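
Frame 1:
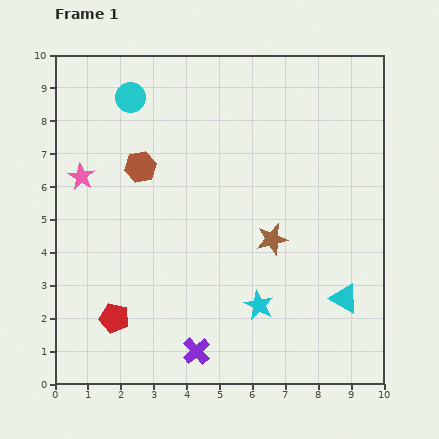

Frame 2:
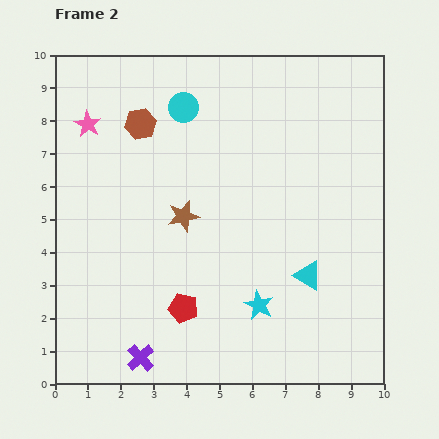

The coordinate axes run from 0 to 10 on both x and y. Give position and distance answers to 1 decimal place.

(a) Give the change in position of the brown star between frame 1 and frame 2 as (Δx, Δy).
(-2.7, 0.7)

The brown star was at (6.6, 4.4) in frame 1 and (3.9, 5.1) in frame 2.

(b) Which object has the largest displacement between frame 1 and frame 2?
the brown star

(moved 2.8; next 2.1)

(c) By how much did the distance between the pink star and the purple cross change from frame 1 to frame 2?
+0.9

Distance in frame 1: 6.4. Distance in frame 2: 7.3.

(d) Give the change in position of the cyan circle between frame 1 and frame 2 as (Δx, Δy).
(1.6, -0.3)

The cyan circle was at (2.3, 8.7) in frame 1 and (3.9, 8.4) in frame 2.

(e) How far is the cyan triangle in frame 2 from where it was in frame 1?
1.3

The cyan triangle moved from (8.8, 2.6) to (7.7, 3.3), a distance of √(1.1² + 0.7²) ≈ 1.3.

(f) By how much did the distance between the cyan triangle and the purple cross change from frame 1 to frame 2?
+0.9

Distance in frame 1: 4.8. Distance in frame 2: 5.7.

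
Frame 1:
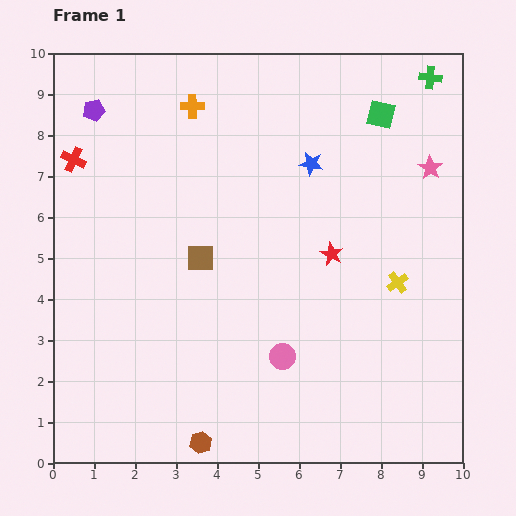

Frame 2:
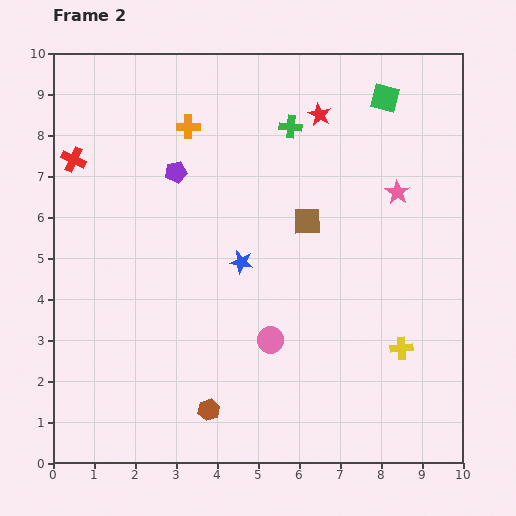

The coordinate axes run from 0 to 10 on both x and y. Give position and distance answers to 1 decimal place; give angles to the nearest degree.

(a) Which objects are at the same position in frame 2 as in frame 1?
the red cross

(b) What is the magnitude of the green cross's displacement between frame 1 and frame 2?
3.6

The green cross moved from (9.2, 9.4) to (5.8, 8.2), a distance of √(3.4² + 1.2²) ≈ 3.6.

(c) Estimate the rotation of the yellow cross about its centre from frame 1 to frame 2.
30° clockwise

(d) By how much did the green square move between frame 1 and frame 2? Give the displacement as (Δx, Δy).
(0.1, 0.4)

The green square was at (8.0, 8.5) in frame 1 and (8.1, 8.9) in frame 2.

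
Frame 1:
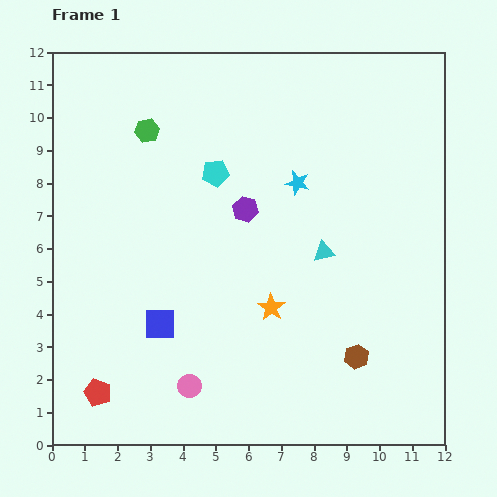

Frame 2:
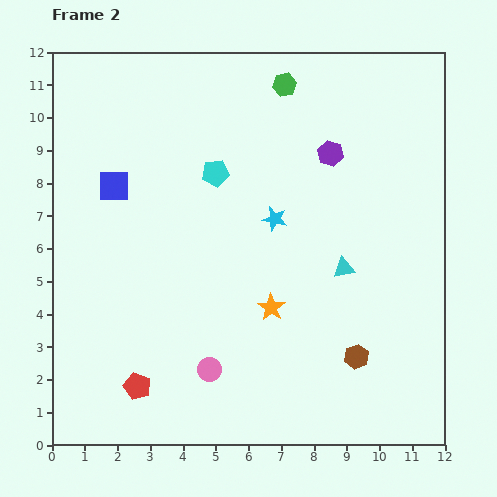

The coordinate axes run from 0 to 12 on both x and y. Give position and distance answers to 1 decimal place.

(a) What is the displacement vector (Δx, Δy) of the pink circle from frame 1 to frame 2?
(0.6, 0.5)

The pink circle was at (4.2, 1.8) in frame 1 and (4.8, 2.3) in frame 2.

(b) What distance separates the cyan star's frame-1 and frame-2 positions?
1.3

The cyan star moved from (7.5, 8.0) to (6.8, 6.9), a distance of √(0.7² + 1.1²) ≈ 1.3.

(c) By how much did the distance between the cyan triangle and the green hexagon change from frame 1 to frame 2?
-0.6

Distance in frame 1: 6.5. Distance in frame 2: 5.9.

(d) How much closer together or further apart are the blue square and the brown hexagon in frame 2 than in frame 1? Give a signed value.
+2.9

Distance in frame 1: 6.1. Distance in frame 2: 9.0.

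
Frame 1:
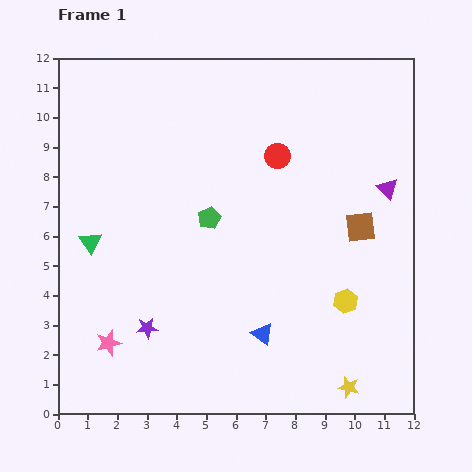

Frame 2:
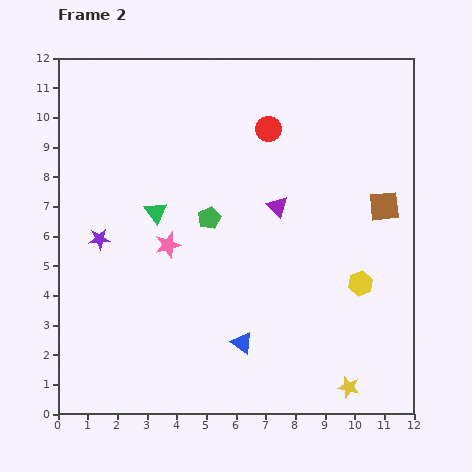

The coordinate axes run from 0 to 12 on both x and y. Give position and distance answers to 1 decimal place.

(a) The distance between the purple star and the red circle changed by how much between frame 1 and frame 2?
-0.5

Distance in frame 1: 7.3. Distance in frame 2: 6.8.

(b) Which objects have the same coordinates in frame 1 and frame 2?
the yellow star, the green pentagon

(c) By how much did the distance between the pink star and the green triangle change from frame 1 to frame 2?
-2.3

Distance in frame 1: 3.5. Distance in frame 2: 1.2.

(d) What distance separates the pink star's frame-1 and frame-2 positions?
3.9

The pink star moved from (1.7, 2.4) to (3.7, 5.7), a distance of √(2.0² + 3.3²) ≈ 3.9.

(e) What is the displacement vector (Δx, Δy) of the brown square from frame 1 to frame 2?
(0.8, 0.7)

The brown square was at (10.2, 6.3) in frame 1 and (11.0, 7.0) in frame 2.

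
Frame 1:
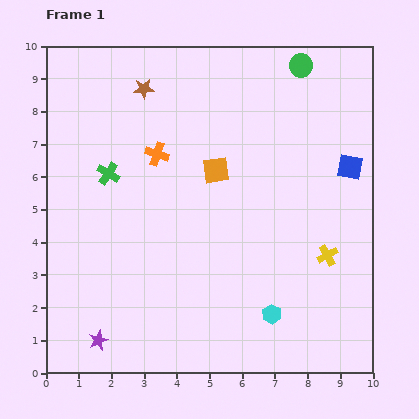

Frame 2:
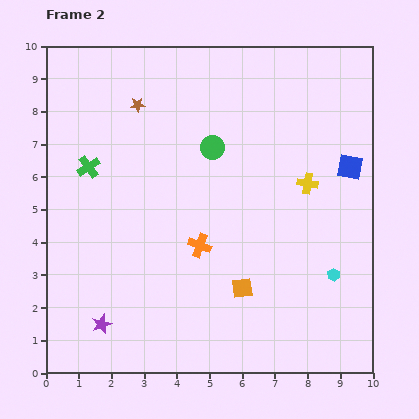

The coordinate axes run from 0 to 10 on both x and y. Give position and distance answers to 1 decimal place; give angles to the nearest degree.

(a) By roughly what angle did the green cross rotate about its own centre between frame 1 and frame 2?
24° clockwise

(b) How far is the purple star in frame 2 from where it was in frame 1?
0.5

The purple star moved from (1.6, 1.0) to (1.7, 1.5), a distance of √(0.1² + 0.5²) ≈ 0.5.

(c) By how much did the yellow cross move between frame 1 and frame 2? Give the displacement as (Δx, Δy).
(-0.6, 2.2)

The yellow cross was at (8.6, 3.6) in frame 1 and (8.0, 5.8) in frame 2.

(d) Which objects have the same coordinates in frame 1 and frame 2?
the blue square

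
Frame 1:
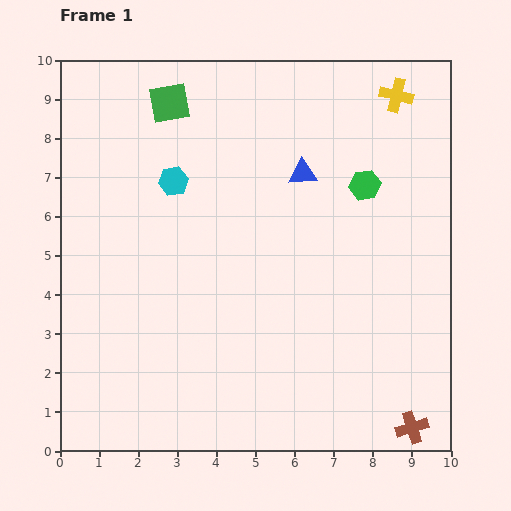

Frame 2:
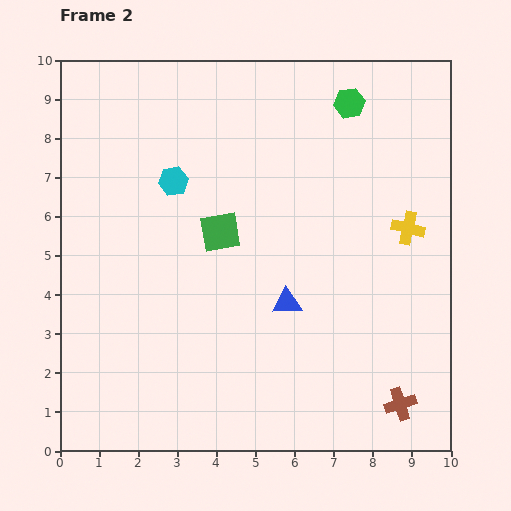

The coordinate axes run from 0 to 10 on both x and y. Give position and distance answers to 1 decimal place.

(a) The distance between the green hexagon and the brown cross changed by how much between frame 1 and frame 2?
+1.5

Distance in frame 1: 6.3. Distance in frame 2: 7.8.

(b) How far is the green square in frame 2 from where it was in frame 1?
3.5

The green square moved from (2.8, 8.9) to (4.1, 5.6), a distance of √(1.3² + 3.3²) ≈ 3.5.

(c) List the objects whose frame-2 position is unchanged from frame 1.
the cyan hexagon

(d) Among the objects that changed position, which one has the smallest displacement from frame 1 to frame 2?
the brown cross

(moved 0.7)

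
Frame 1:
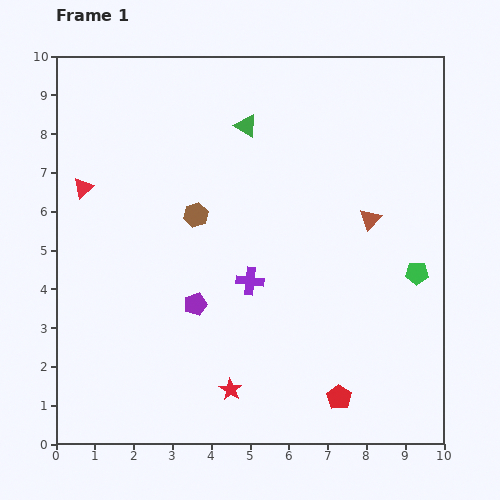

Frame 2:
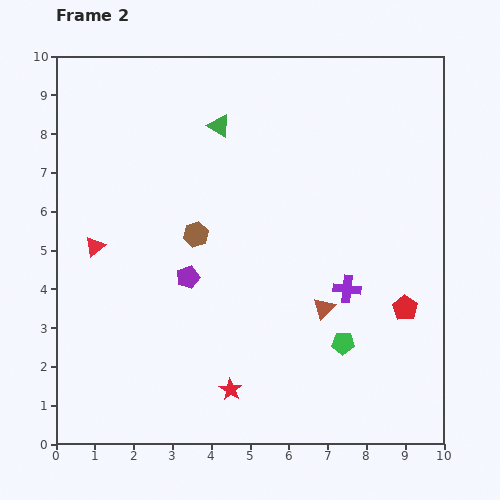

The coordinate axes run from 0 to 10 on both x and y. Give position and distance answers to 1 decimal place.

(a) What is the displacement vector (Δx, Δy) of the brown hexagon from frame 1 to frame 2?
(0.0, -0.5)

The brown hexagon was at (3.6, 5.9) in frame 1 and (3.6, 5.4) in frame 2.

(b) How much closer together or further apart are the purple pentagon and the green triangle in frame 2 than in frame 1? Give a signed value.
-0.8

Distance in frame 1: 4.8. Distance in frame 2: 4.0.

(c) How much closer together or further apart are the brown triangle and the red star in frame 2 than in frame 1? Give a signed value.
-2.5

Distance in frame 1: 5.7. Distance in frame 2: 3.2.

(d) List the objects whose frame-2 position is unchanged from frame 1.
the red star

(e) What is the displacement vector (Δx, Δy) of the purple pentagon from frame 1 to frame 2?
(-0.2, 0.7)

The purple pentagon was at (3.6, 3.6) in frame 1 and (3.4, 4.3) in frame 2.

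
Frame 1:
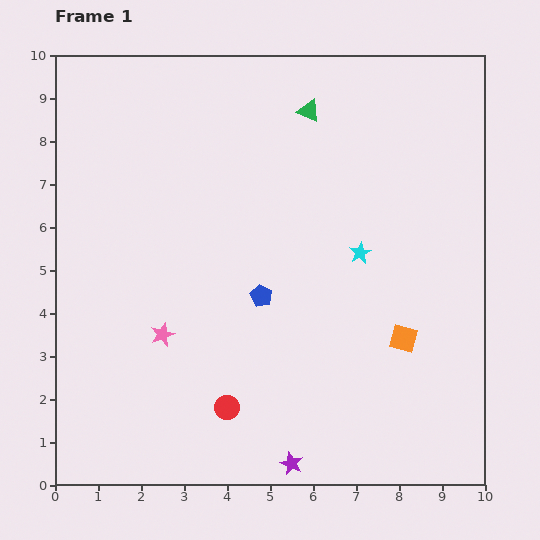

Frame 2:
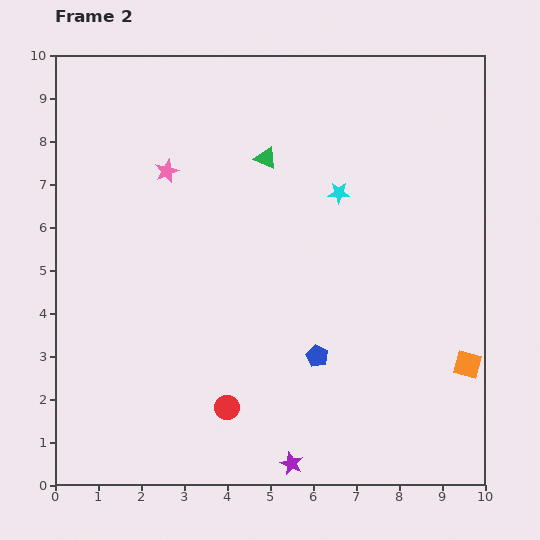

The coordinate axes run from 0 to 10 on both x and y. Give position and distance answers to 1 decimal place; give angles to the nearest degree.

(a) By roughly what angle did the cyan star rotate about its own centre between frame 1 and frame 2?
28° clockwise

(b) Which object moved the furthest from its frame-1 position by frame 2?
the pink star

(moved 3.8; next 1.9)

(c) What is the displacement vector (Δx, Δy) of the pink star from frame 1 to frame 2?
(0.1, 3.8)

The pink star was at (2.5, 3.5) in frame 1 and (2.6, 7.3) in frame 2.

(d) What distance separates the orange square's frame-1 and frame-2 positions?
1.6

The orange square moved from (8.1, 3.4) to (9.6, 2.8), a distance of √(1.5² + 0.6²) ≈ 1.6.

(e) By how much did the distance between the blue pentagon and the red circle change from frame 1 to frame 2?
-0.3

Distance in frame 1: 2.7. Distance in frame 2: 2.4.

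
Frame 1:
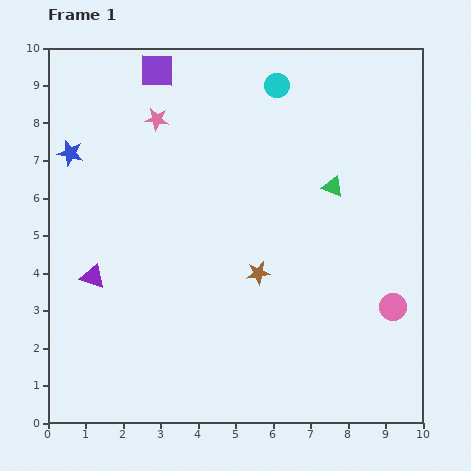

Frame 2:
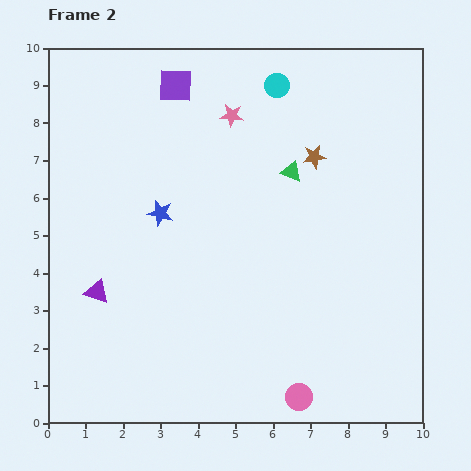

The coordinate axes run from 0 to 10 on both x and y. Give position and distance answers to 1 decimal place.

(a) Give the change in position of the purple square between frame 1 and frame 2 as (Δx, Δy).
(0.5, -0.4)

The purple square was at (2.9, 9.4) in frame 1 and (3.4, 9.0) in frame 2.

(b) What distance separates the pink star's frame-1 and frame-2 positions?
2.0

The pink star moved from (2.9, 8.1) to (4.9, 8.2), a distance of √(2.0² + 0.1²) ≈ 2.0.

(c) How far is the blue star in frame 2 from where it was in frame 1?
2.9

The blue star moved from (0.6, 7.2) to (3.0, 5.6), a distance of √(2.4² + 1.6²) ≈ 2.9.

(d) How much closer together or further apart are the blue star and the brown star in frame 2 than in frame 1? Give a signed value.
-1.5

Distance in frame 1: 5.9. Distance in frame 2: 4.4.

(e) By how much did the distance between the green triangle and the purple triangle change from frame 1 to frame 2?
-0.7

Distance in frame 1: 6.8. Distance in frame 2: 6.1.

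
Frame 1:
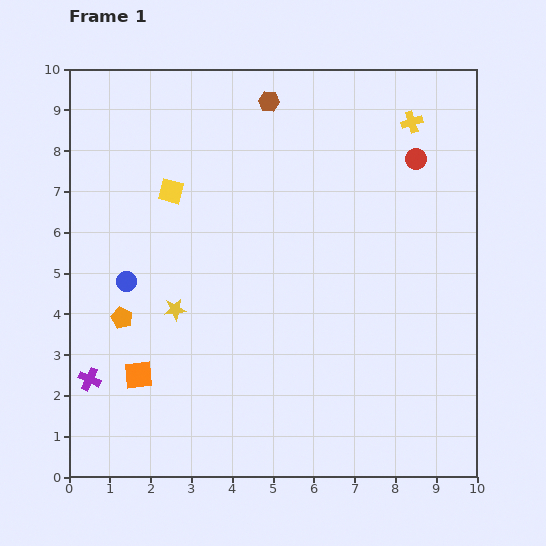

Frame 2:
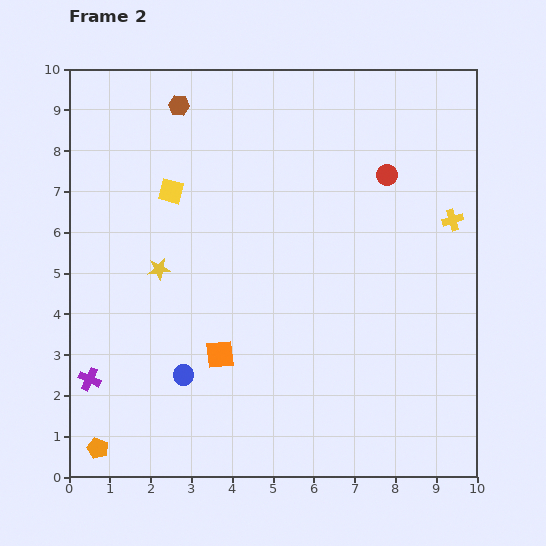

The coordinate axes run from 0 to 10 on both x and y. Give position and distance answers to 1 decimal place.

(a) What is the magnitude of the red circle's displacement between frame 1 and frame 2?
0.8

The red circle moved from (8.5, 7.8) to (7.8, 7.4), a distance of √(0.7² + 0.4²) ≈ 0.8.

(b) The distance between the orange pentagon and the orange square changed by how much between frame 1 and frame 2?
+2.3

Distance in frame 1: 1.5. Distance in frame 2: 3.8.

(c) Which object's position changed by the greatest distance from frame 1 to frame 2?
the orange pentagon

(moved 3.3; next 2.7)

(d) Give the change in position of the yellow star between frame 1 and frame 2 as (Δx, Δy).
(-0.4, 1.0)

The yellow star was at (2.6, 4.1) in frame 1 and (2.2, 5.1) in frame 2.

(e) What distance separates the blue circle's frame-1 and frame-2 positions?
2.7

The blue circle moved from (1.4, 4.8) to (2.8, 2.5), a distance of √(1.4² + 2.3²) ≈ 2.7.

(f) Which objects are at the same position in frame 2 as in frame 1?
the yellow square, the purple cross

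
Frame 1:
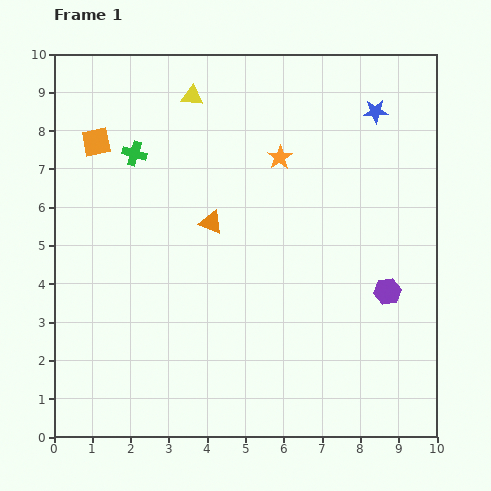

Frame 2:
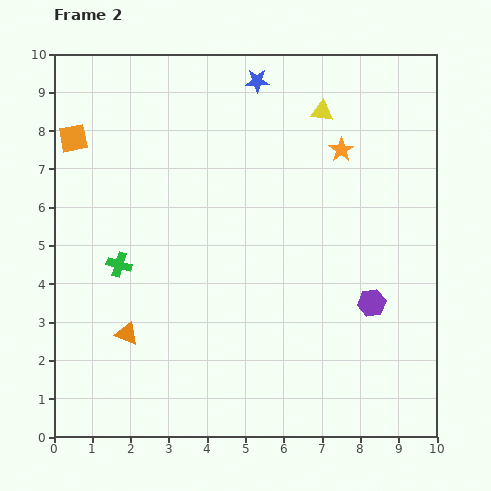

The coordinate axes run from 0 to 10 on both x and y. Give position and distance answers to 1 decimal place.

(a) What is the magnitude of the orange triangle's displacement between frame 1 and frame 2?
3.6

The orange triangle moved from (4.1, 5.6) to (1.9, 2.7), a distance of √(2.2² + 2.9²) ≈ 3.6.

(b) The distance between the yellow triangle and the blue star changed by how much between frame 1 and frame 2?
-2.9

Distance in frame 1: 4.8. Distance in frame 2: 1.9.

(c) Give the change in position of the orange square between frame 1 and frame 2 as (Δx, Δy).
(-0.6, 0.1)

The orange square was at (1.1, 7.7) in frame 1 and (0.5, 7.8) in frame 2.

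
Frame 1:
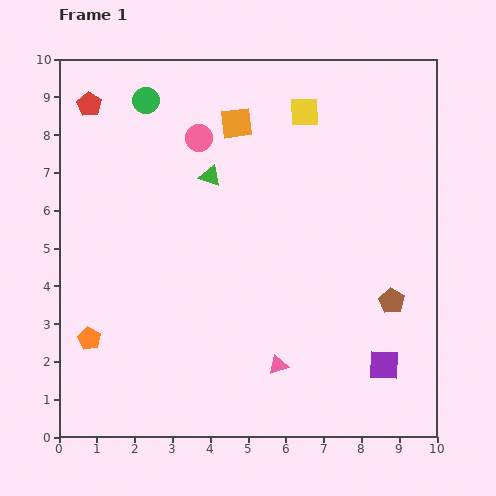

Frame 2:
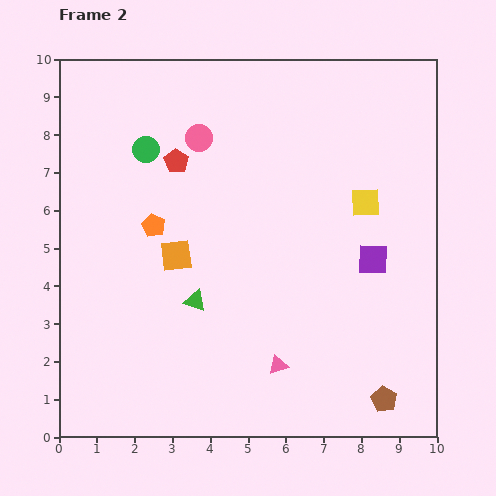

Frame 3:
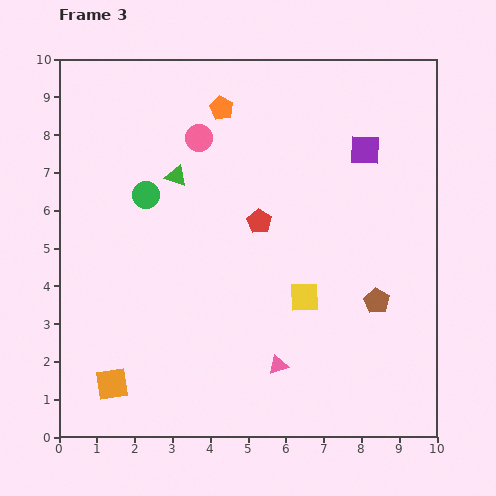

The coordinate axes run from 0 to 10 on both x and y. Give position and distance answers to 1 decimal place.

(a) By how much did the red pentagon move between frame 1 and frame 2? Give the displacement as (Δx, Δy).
(2.3, -1.5)

The red pentagon was at (0.8, 8.8) in frame 1 and (3.1, 7.3) in frame 2.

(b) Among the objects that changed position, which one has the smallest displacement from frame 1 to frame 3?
the brown pentagon

(moved 0.4)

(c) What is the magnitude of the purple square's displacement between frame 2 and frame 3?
2.9

The purple square moved from (8.3, 4.7) to (8.1, 7.6), a distance of √(0.2² + 2.9²) ≈ 2.9.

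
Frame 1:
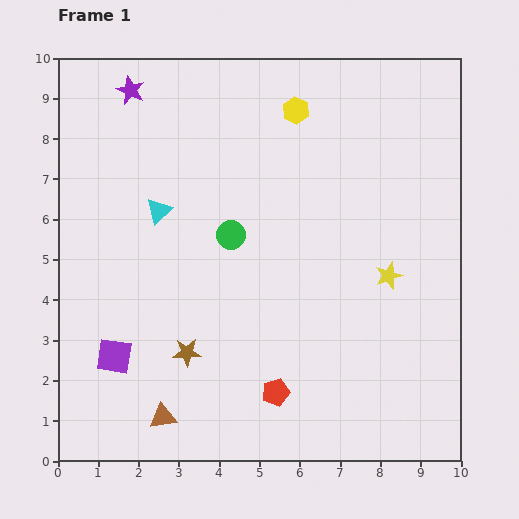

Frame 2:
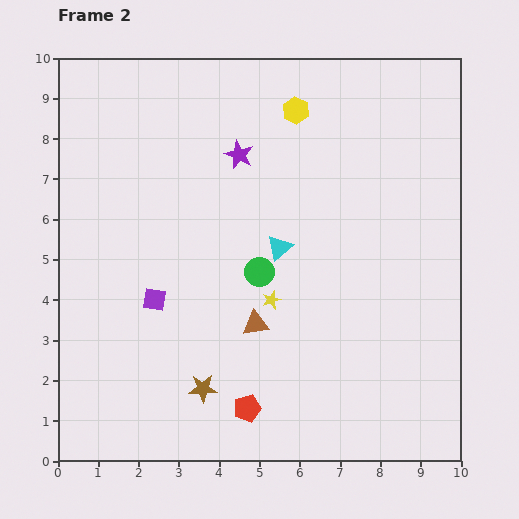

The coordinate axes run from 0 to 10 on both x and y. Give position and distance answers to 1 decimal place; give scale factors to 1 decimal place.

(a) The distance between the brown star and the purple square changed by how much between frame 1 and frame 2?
+0.7

Distance in frame 1: 1.8. Distance in frame 2: 2.5.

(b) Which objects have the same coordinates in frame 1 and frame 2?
the yellow hexagon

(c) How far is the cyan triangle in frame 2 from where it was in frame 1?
3.1

The cyan triangle moved from (2.5, 6.2) to (5.5, 5.3), a distance of √(3.0² + 0.9²) ≈ 3.1.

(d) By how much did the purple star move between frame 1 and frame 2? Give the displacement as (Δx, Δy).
(2.7, -1.6)

The purple star was at (1.8, 9.2) in frame 1 and (4.5, 7.6) in frame 2.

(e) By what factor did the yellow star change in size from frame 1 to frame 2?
0.7×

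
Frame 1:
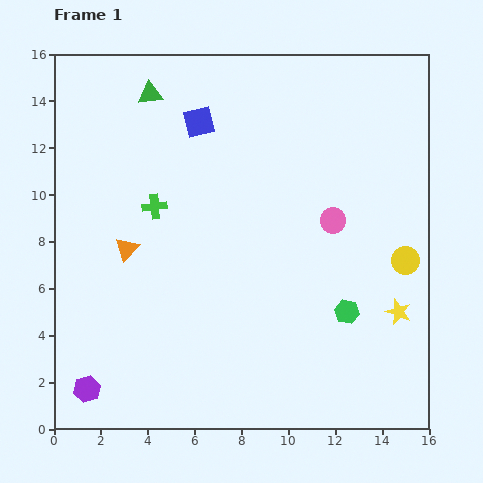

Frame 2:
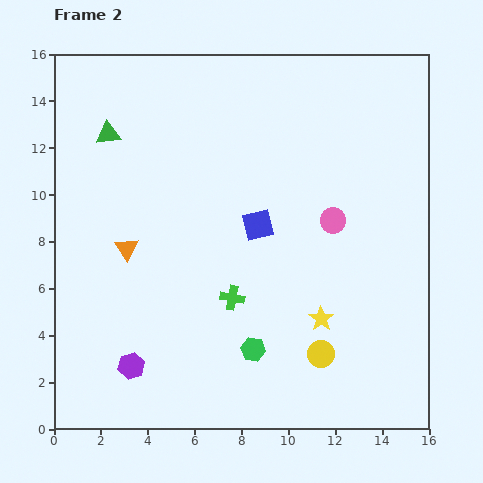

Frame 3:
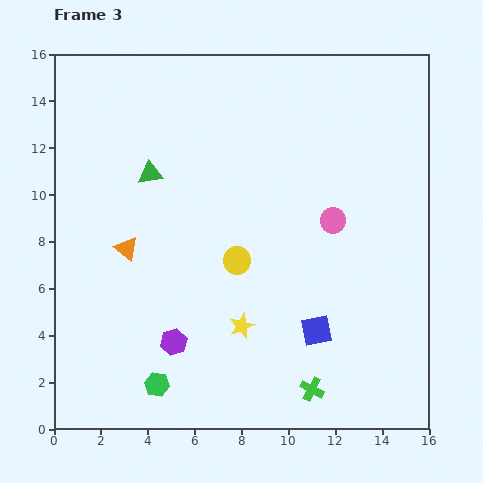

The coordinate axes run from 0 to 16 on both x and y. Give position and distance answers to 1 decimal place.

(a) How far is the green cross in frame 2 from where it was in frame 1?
5.1

The green cross moved from (4.3, 9.5) to (7.6, 5.6), a distance of √(3.3² + 3.9²) ≈ 5.1.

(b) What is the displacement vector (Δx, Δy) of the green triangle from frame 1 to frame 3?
(0.0, -3.4)

The green triangle was at (4.1, 14.3) in frame 1 and (4.1, 10.9) in frame 3.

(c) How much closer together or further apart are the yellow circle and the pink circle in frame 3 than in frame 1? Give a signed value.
+0.9

Distance in frame 1: 3.5. Distance in frame 3: 4.4.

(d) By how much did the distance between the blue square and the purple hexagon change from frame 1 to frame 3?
-6.3

Distance in frame 1: 12.4. Distance in frame 3: 6.1.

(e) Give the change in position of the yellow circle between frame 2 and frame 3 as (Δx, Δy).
(-3.6, 4.0)

The yellow circle was at (11.4, 3.2) in frame 2 and (7.8, 7.2) in frame 3.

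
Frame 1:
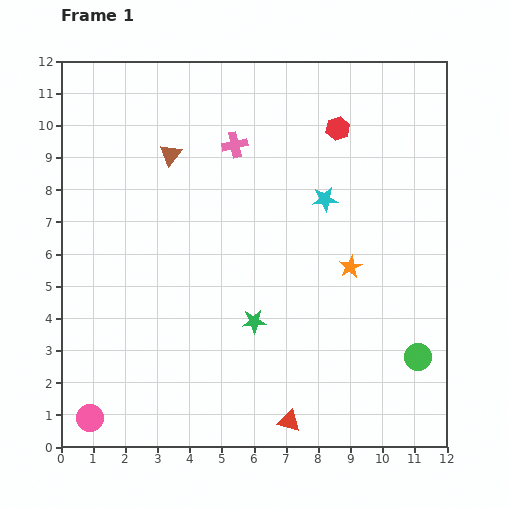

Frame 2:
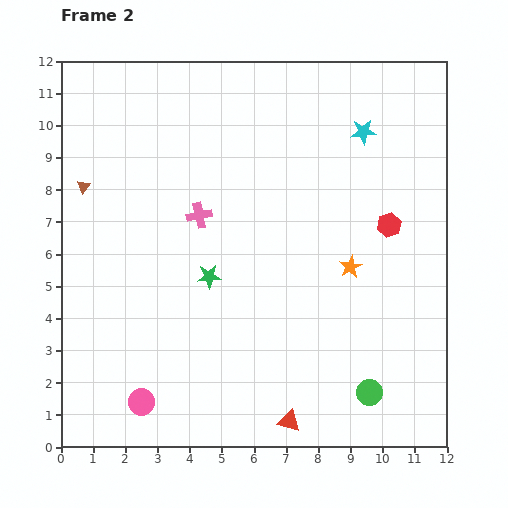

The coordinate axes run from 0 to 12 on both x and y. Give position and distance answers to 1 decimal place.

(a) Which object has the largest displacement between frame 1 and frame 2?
the red hexagon

(moved 3.4; next 2.9)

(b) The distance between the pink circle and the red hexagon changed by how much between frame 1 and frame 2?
-2.3

Distance in frame 1: 11.8. Distance in frame 2: 9.5.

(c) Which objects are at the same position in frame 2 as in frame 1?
the red triangle, the orange star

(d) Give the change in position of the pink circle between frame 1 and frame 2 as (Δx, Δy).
(1.6, 0.5)

The pink circle was at (0.9, 0.9) in frame 1 and (2.5, 1.4) in frame 2.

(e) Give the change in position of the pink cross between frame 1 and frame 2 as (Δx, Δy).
(-1.1, -2.2)

The pink cross was at (5.4, 9.4) in frame 1 and (4.3, 7.2) in frame 2.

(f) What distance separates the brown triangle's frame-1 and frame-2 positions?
2.9

The brown triangle moved from (3.4, 9.1) to (0.7, 8.1), a distance of √(2.7² + 1.0²) ≈ 2.9.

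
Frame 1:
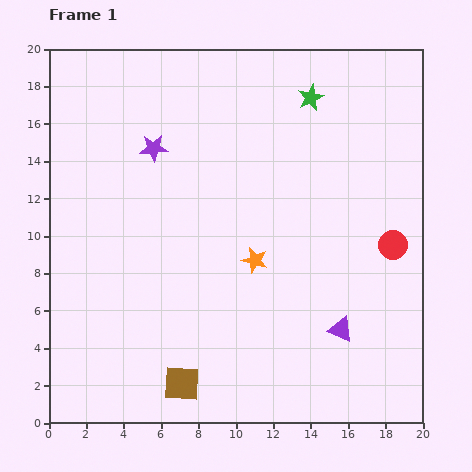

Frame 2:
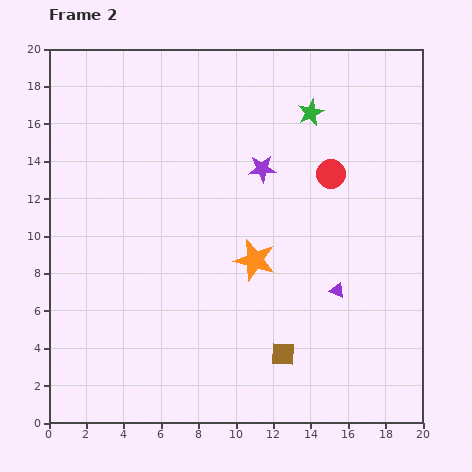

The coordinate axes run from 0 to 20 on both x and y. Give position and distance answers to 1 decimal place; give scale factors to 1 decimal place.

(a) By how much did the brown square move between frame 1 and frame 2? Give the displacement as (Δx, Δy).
(5.4, 1.6)

The brown square was at (7.1, 2.1) in frame 1 and (12.5, 3.7) in frame 2.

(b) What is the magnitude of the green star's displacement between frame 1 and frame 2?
0.8

The green star moved from (14.0, 17.4) to (14.0, 16.6), a distance of √(0.0² + 0.8²) ≈ 0.8.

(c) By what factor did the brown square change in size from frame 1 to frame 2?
0.7×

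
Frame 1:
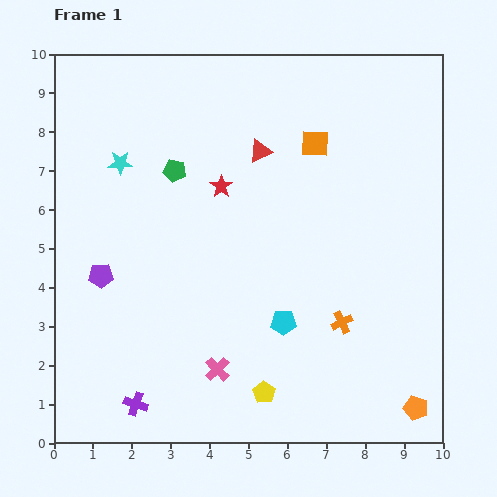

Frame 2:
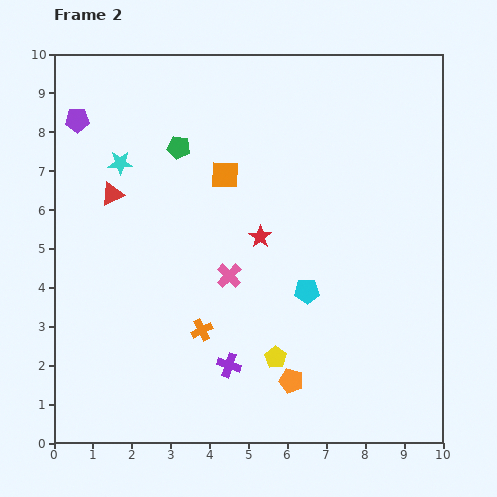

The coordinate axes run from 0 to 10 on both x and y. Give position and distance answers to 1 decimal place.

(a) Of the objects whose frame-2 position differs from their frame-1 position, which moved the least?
the green pentagon

(moved 0.6)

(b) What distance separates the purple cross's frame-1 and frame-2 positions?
2.6

The purple cross moved from (2.1, 1.0) to (4.5, 2.0), a distance of √(2.4² + 1.0²) ≈ 2.6.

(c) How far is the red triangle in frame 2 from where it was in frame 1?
4.0

The red triangle moved from (5.3, 7.5) to (1.5, 6.4), a distance of √(3.8² + 1.1²) ≈ 4.0.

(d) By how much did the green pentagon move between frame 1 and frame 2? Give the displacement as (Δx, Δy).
(0.1, 0.6)

The green pentagon was at (3.1, 7.0) in frame 1 and (3.2, 7.6) in frame 2.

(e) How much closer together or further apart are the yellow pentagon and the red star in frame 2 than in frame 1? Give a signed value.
-2.3

Distance in frame 1: 5.4. Distance in frame 2: 3.1.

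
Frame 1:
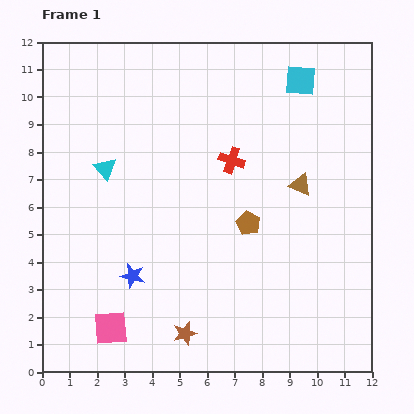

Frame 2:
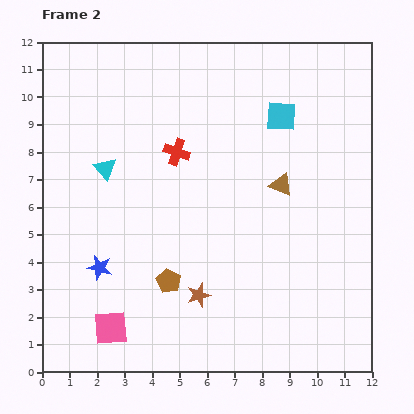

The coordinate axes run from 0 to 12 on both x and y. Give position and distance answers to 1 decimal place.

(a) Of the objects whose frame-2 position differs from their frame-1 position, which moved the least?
the brown triangle

(moved 0.7)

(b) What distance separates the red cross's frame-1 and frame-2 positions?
2.0

The red cross moved from (6.9, 7.7) to (4.9, 8.0), a distance of √(2.0² + 0.3²) ≈ 2.0.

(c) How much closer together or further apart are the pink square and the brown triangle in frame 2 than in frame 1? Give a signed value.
-0.5

Distance in frame 1: 8.6. Distance in frame 2: 8.1.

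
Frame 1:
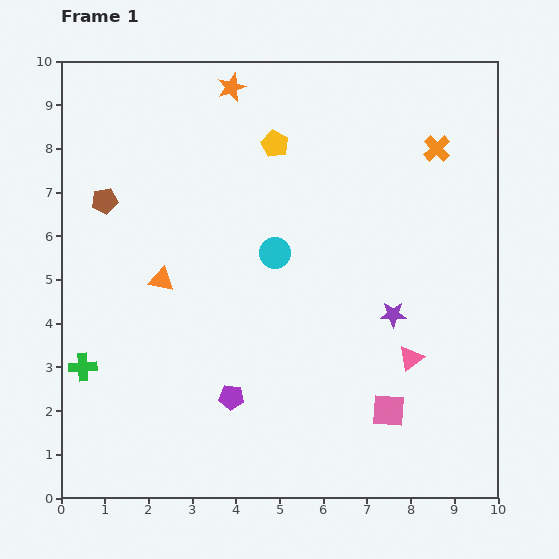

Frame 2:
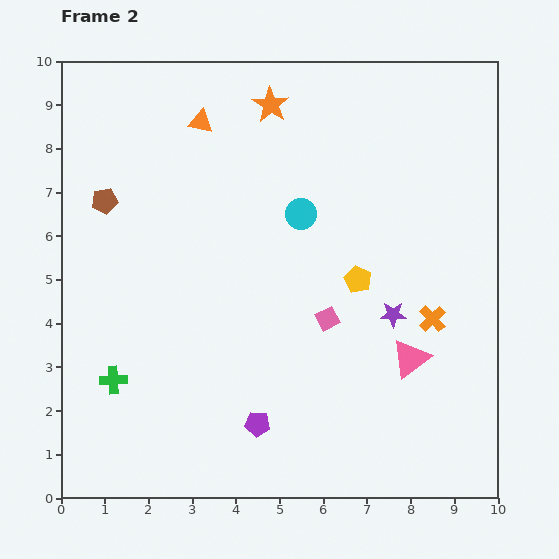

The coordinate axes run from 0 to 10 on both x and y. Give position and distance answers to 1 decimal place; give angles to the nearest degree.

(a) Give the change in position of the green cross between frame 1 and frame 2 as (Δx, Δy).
(0.7, -0.3)

The green cross was at (0.5, 3.0) in frame 1 and (1.2, 2.7) in frame 2.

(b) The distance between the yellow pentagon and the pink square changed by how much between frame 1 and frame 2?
-5.5

Distance in frame 1: 6.6. Distance in frame 2: 1.1.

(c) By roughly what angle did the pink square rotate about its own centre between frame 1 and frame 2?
31° counter-clockwise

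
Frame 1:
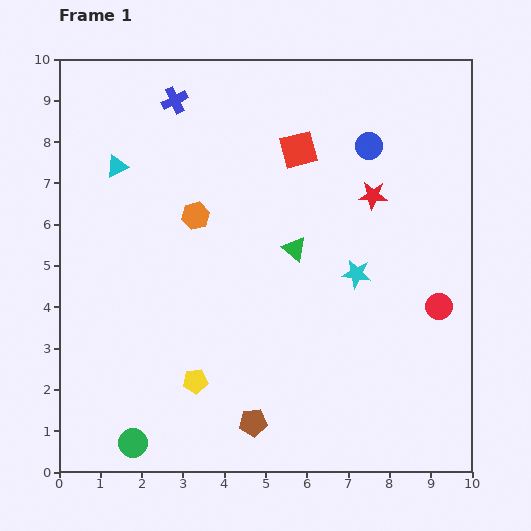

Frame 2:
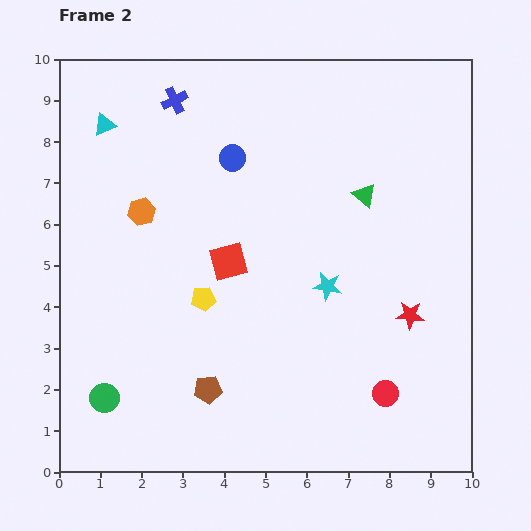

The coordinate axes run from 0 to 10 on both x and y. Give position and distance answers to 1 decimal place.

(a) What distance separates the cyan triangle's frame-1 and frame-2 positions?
1.0

The cyan triangle moved from (1.4, 7.4) to (1.1, 8.4), a distance of √(0.3² + 1.0²) ≈ 1.0.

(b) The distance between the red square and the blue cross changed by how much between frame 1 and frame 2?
+0.9

Distance in frame 1: 3.2. Distance in frame 2: 4.1.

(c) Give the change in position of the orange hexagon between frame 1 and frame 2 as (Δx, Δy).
(-1.3, 0.1)

The orange hexagon was at (3.3, 6.2) in frame 1 and (2.0, 6.3) in frame 2.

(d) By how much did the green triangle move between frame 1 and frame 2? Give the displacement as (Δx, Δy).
(1.7, 1.3)

The green triangle was at (5.7, 5.4) in frame 1 and (7.4, 6.7) in frame 2.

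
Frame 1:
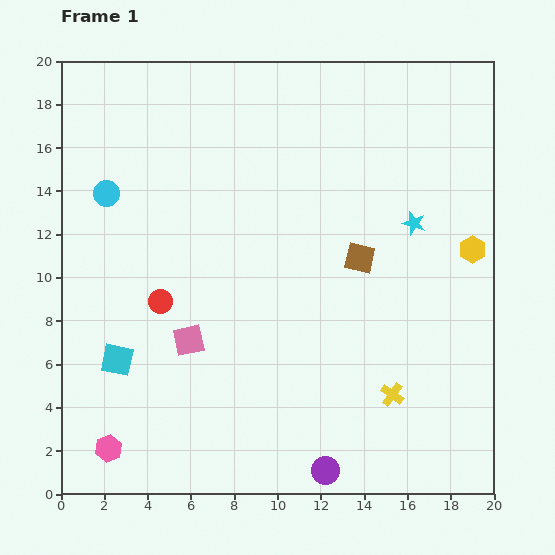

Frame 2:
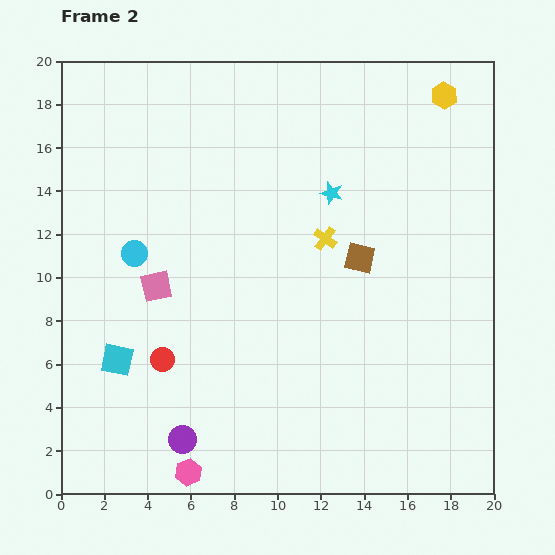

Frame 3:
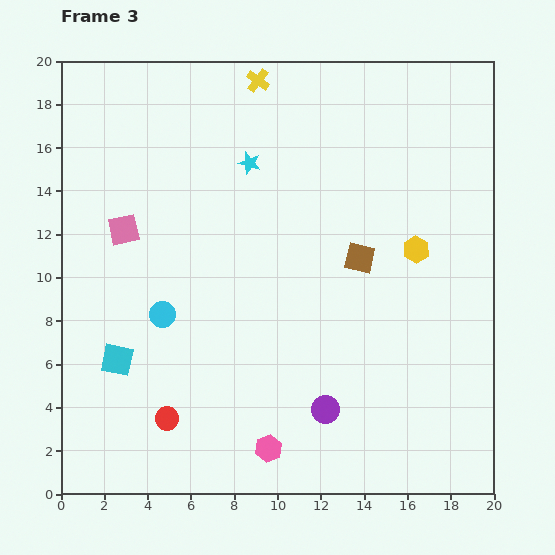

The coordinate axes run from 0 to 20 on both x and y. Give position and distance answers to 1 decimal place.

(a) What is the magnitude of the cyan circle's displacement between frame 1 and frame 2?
3.1

The cyan circle moved from (2.1, 13.9) to (3.4, 11.1), a distance of √(1.3² + 2.8²) ≈ 3.1.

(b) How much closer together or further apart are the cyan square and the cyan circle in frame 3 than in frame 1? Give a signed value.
-4.7

Distance in frame 1: 7.7. Distance in frame 3: 3.0.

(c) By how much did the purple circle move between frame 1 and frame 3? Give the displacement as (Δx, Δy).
(0.0, 2.8)

The purple circle was at (12.2, 1.1) in frame 1 and (12.2, 3.9) in frame 3.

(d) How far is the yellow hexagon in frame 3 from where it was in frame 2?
7.2

The yellow hexagon moved from (17.7, 18.4) to (16.4, 11.3), a distance of √(1.3² + 7.1²) ≈ 7.2.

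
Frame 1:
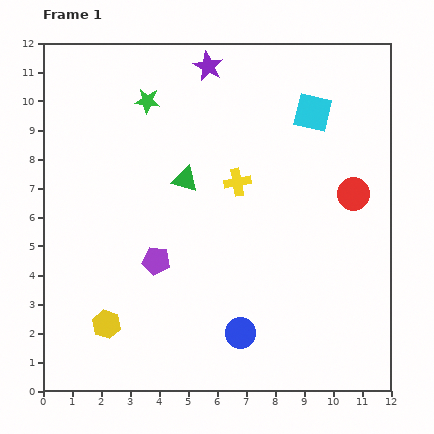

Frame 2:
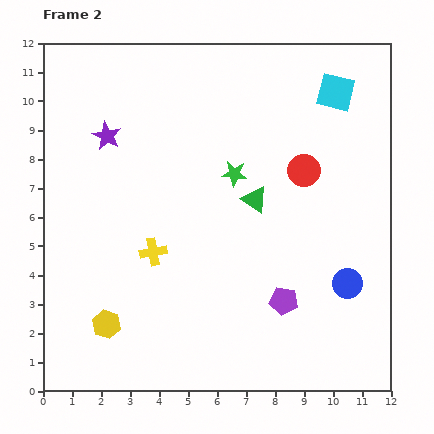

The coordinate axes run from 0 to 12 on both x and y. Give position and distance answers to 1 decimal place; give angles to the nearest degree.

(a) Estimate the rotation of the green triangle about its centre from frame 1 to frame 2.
18° clockwise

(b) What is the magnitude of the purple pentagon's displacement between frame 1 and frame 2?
4.6

The purple pentagon moved from (3.9, 4.5) to (8.3, 3.1), a distance of √(4.4² + 1.4²) ≈ 4.6.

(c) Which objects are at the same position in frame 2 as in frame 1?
the yellow hexagon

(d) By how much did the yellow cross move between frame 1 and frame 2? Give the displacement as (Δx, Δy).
(-2.9, -2.4)

The yellow cross was at (6.7, 7.2) in frame 1 and (3.8, 4.8) in frame 2.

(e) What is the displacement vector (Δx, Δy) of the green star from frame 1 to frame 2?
(3.0, -2.5)

The green star was at (3.6, 10.0) in frame 1 and (6.6, 7.5) in frame 2.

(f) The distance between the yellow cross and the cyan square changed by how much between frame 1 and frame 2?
+4.9

Distance in frame 1: 3.5. Distance in frame 2: 8.4.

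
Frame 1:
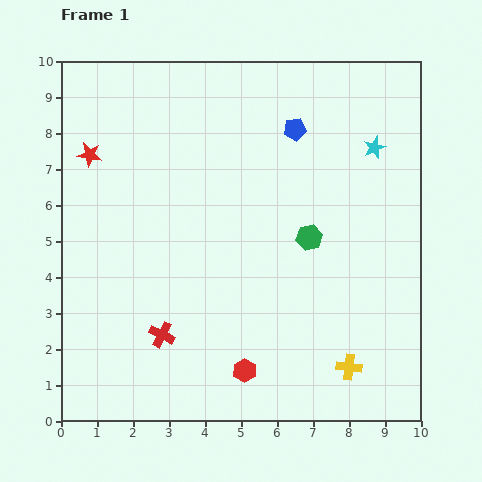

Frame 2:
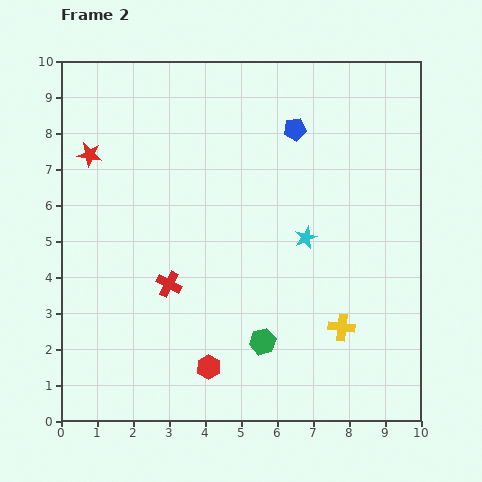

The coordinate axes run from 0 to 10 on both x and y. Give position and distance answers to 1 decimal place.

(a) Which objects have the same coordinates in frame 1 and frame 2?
the blue pentagon, the red star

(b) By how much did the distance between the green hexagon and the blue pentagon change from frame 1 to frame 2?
+3.0

Distance in frame 1: 3.0. Distance in frame 2: 6.0.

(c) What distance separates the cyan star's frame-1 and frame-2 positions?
3.1

The cyan star moved from (8.7, 7.6) to (6.8, 5.1), a distance of √(1.9² + 2.5²) ≈ 3.1.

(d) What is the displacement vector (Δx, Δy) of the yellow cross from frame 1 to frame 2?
(-0.2, 1.1)

The yellow cross was at (8.0, 1.5) in frame 1 and (7.8, 2.6) in frame 2.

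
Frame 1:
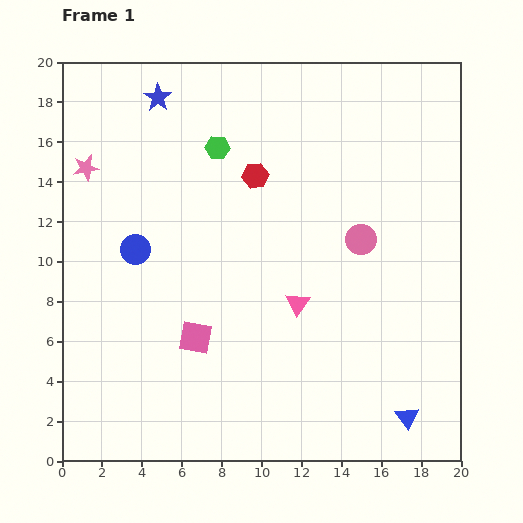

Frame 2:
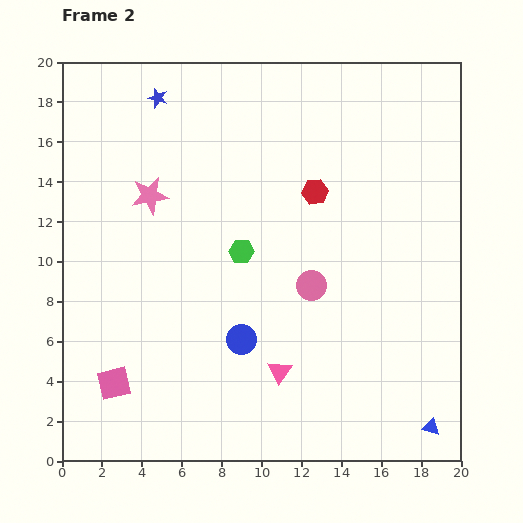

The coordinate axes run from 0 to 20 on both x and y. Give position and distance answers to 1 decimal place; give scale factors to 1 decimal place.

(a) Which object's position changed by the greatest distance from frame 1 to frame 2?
the blue circle

(moved 7.0; next 5.3)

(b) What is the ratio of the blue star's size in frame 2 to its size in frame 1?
0.7×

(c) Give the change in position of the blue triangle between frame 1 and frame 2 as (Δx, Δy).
(1.2, -0.5)

The blue triangle was at (17.3, 2.2) in frame 1 and (18.5, 1.7) in frame 2.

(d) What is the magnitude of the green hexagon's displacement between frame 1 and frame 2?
5.3

The green hexagon moved from (7.8, 15.7) to (9.0, 10.5), a distance of √(1.2² + 5.2²) ≈ 5.3.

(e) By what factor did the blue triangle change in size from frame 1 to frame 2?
0.7×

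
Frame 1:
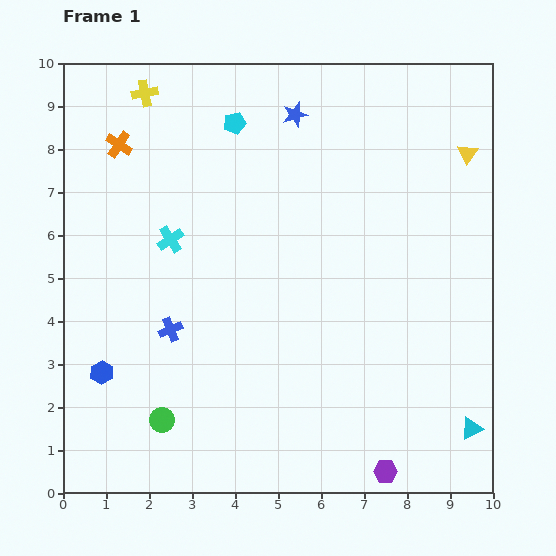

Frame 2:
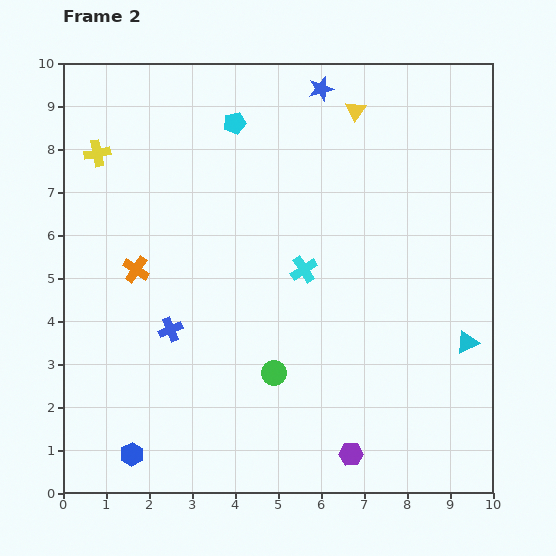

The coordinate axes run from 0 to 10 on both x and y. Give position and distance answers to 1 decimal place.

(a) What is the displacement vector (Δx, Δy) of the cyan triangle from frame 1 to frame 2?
(-0.1, 2.0)

The cyan triangle was at (9.5, 1.5) in frame 1 and (9.4, 3.5) in frame 2.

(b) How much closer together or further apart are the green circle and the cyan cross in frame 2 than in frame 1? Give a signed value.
-1.7

Distance in frame 1: 4.2. Distance in frame 2: 2.5.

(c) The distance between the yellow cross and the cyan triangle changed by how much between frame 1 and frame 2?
-1.2

Distance in frame 1: 10.9. Distance in frame 2: 9.7.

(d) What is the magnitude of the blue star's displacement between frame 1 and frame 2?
0.8

The blue star moved from (5.4, 8.8) to (6.0, 9.4), a distance of √(0.6² + 0.6²) ≈ 0.8.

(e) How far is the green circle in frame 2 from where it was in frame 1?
2.8

The green circle moved from (2.3, 1.7) to (4.9, 2.8), a distance of √(2.6² + 1.1²) ≈ 2.8.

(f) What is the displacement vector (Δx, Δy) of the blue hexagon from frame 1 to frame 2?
(0.7, -1.9)

The blue hexagon was at (0.9, 2.8) in frame 1 and (1.6, 0.9) in frame 2.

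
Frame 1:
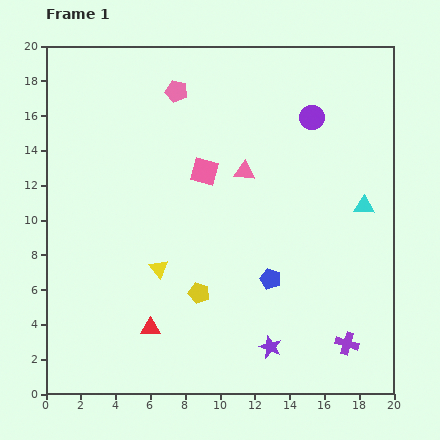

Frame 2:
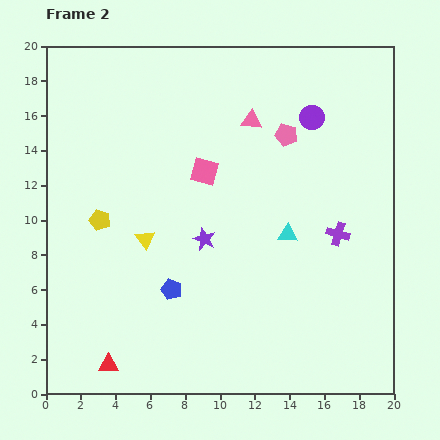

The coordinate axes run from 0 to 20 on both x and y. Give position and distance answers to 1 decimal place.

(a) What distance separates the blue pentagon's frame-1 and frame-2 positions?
5.7

The blue pentagon moved from (12.9, 6.6) to (7.2, 6.0), a distance of √(5.7² + 0.6²) ≈ 5.7.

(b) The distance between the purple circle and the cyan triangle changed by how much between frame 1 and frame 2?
+0.9

Distance in frame 1: 5.9. Distance in frame 2: 6.8.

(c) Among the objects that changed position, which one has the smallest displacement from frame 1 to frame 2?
the yellow triangle

(moved 1.9)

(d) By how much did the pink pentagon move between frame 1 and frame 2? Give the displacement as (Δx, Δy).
(6.3, -2.5)

The pink pentagon was at (7.5, 17.4) in frame 1 and (13.8, 14.9) in frame 2.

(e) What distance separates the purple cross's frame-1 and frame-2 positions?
6.3

The purple cross moved from (17.3, 2.9) to (16.8, 9.2), a distance of √(0.5² + 6.3²) ≈ 6.3.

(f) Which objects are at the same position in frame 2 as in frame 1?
the purple circle, the pink square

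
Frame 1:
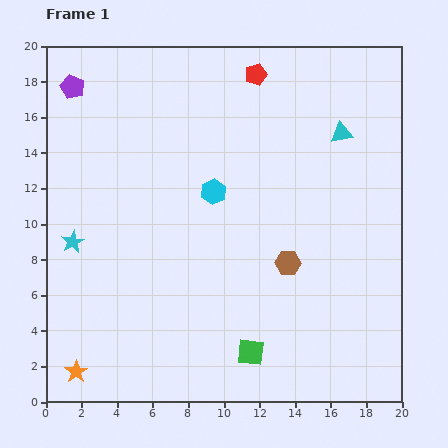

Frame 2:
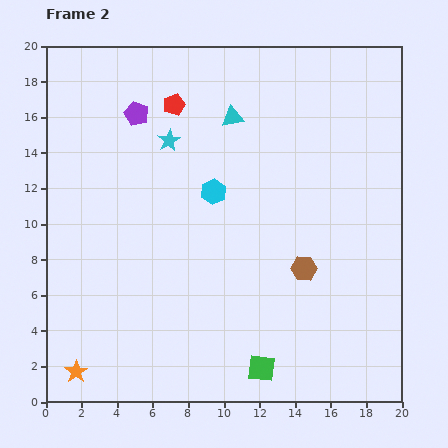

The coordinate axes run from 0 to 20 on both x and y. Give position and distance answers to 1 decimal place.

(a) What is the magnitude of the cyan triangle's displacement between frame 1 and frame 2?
6.2

The cyan triangle moved from (16.6, 15.1) to (10.5, 16.0), a distance of √(6.1² + 0.9²) ≈ 6.2.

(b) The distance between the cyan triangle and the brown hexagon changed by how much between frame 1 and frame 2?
+1.5

Distance in frame 1: 7.9. Distance in frame 2: 9.4.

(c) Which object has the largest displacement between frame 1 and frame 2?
the cyan star

(moved 7.9; next 6.2)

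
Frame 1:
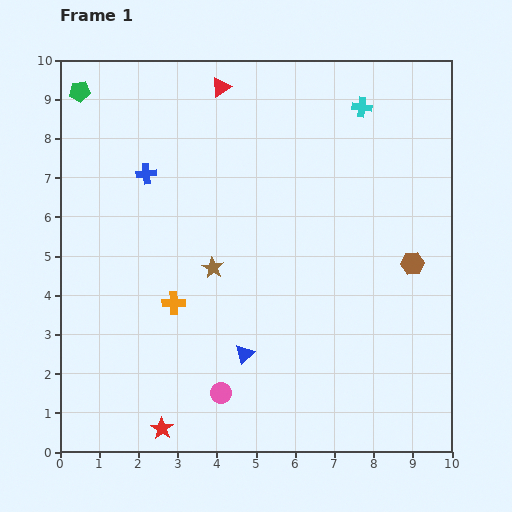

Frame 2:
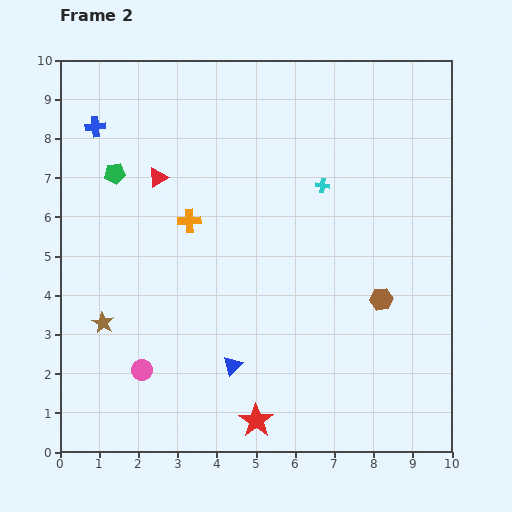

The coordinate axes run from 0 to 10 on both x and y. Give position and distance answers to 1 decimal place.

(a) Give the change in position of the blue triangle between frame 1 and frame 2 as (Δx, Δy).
(-0.3, -0.3)

The blue triangle was at (4.7, 2.5) in frame 1 and (4.4, 2.2) in frame 2.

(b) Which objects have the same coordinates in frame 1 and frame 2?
none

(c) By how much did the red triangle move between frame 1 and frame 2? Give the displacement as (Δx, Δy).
(-1.6, -2.3)

The red triangle was at (4.1, 9.3) in frame 1 and (2.5, 7.0) in frame 2.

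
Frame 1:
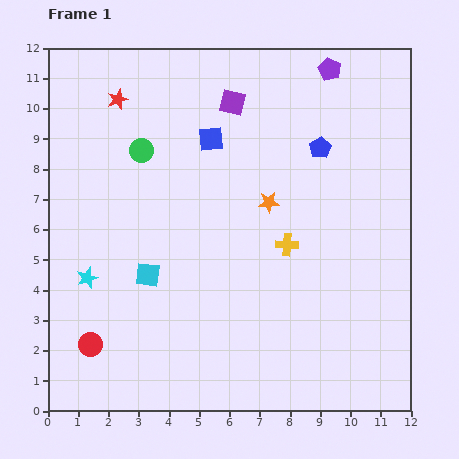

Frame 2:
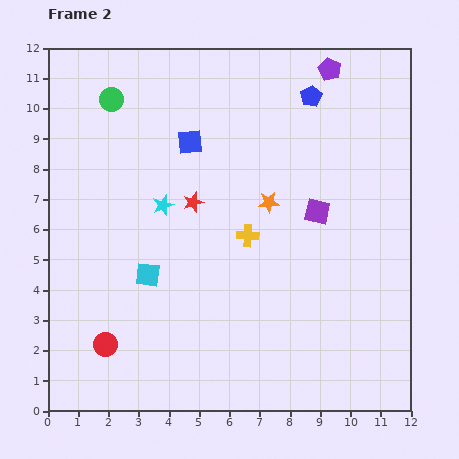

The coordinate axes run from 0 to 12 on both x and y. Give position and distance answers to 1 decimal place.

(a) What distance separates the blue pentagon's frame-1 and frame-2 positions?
1.7

The blue pentagon moved from (9.0, 8.7) to (8.7, 10.4), a distance of √(0.3² + 1.7²) ≈ 1.7.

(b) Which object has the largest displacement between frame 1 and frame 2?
the purple square

(moved 4.6; next 4.2)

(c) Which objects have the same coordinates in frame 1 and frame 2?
the cyan square, the purple pentagon, the orange star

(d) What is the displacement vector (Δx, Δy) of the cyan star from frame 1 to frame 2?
(2.5, 2.4)

The cyan star was at (1.3, 4.4) in frame 1 and (3.8, 6.8) in frame 2.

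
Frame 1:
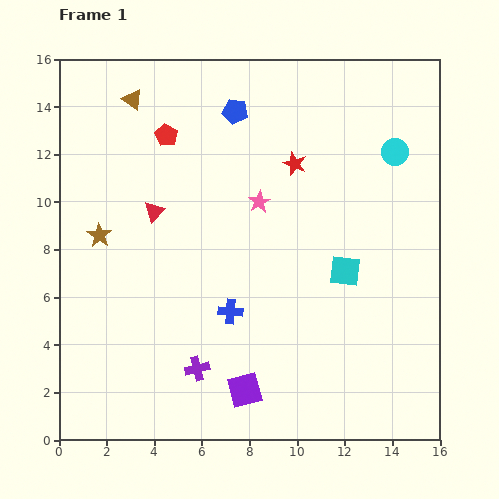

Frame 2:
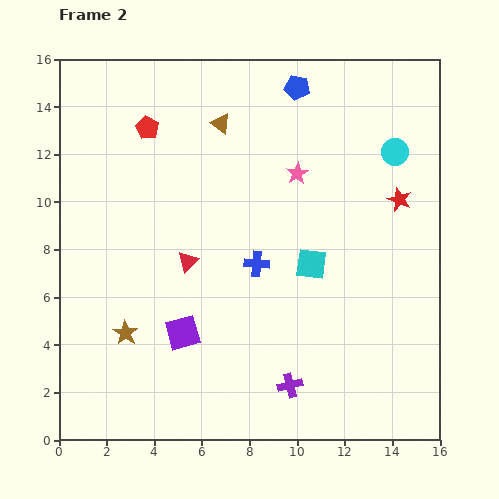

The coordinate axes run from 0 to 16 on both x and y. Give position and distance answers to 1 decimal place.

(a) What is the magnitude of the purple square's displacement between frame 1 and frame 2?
3.5

The purple square moved from (7.8, 2.1) to (5.2, 4.5), a distance of √(2.6² + 2.4²) ≈ 3.5.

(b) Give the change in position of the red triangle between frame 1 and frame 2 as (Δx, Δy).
(1.4, -2.1)

The red triangle was at (4.0, 9.6) in frame 1 and (5.4, 7.5) in frame 2.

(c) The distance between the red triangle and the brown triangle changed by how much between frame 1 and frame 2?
+1.2

Distance in frame 1: 4.8. Distance in frame 2: 6.0.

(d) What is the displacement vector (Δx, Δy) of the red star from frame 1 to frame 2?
(4.4, -1.5)

The red star was at (9.9, 11.6) in frame 1 and (14.3, 10.1) in frame 2.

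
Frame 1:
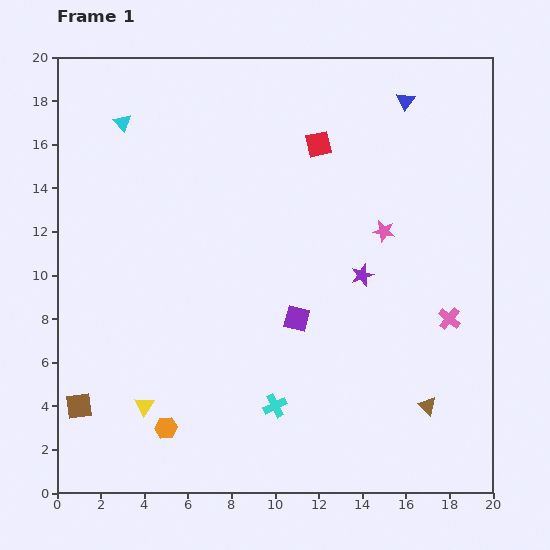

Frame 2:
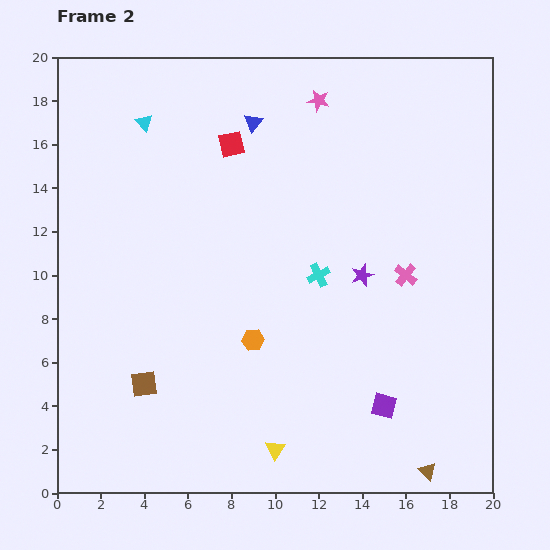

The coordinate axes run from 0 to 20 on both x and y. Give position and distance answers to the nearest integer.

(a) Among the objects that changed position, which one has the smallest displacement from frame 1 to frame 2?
the cyan triangle

(moved 1)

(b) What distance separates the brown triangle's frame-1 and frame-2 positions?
3

The brown triangle moved from (17, 4) to (17, 1), a distance of √(0² + 3²) ≈ 3.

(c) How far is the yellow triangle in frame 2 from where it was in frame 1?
6

The yellow triangle moved from (4, 4) to (10, 2), a distance of √(6² + 2²) ≈ 6.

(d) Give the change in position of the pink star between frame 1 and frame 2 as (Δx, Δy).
(-3, 6)

The pink star was at (15, 12) in frame 1 and (12, 18) in frame 2.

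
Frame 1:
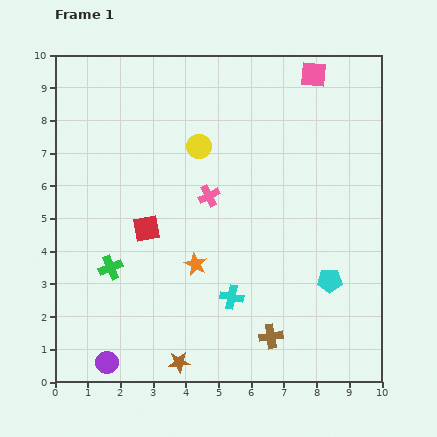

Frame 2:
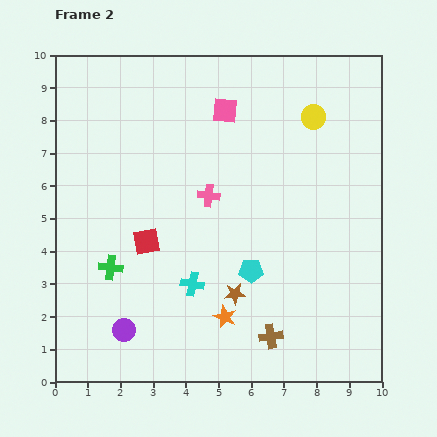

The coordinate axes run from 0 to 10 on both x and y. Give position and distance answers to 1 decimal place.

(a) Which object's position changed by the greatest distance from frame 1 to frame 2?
the yellow circle

(moved 3.6; next 2.9)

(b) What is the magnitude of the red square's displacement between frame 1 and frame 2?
0.4

The red square moved from (2.8, 4.7) to (2.8, 4.3), a distance of √(0.0² + 0.4²) ≈ 0.4.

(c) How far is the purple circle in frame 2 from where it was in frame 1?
1.1

The purple circle moved from (1.6, 0.6) to (2.1, 1.6), a distance of √(0.5² + 1.0²) ≈ 1.1.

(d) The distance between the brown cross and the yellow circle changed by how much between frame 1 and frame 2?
+0.6

Distance in frame 1: 6.2. Distance in frame 2: 6.8.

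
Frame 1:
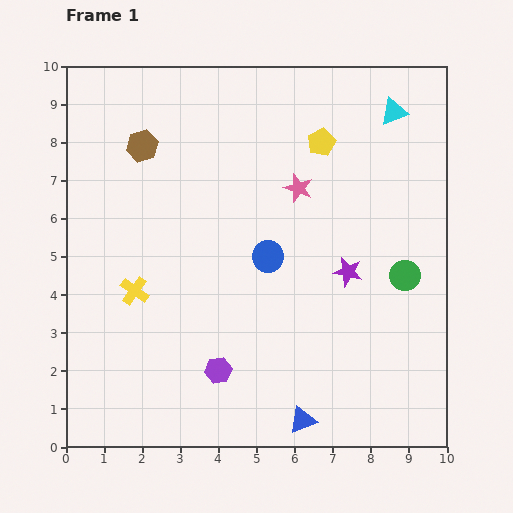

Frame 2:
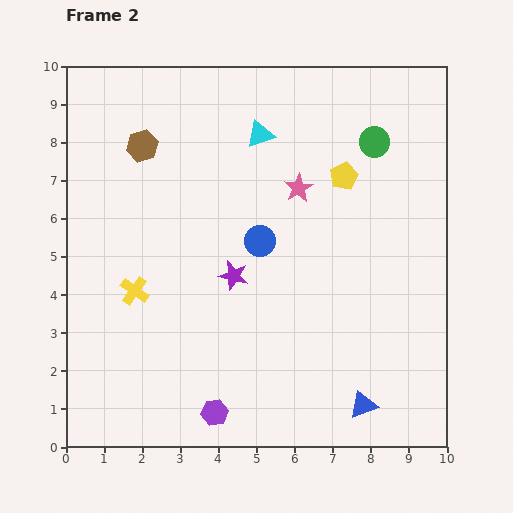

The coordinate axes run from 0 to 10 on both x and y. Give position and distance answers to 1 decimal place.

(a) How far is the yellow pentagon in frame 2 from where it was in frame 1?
1.1

The yellow pentagon moved from (6.7, 8.0) to (7.3, 7.1), a distance of √(0.6² + 0.9²) ≈ 1.1.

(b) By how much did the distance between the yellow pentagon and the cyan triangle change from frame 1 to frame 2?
+0.4

Distance in frame 1: 2.1. Distance in frame 2: 2.5.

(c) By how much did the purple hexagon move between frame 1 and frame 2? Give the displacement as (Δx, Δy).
(-0.1, -1.1)

The purple hexagon was at (4.0, 2.0) in frame 1 and (3.9, 0.9) in frame 2.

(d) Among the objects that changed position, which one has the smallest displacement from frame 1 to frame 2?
the blue circle

(moved 0.4)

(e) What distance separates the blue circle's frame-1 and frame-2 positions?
0.4

The blue circle moved from (5.3, 5.0) to (5.1, 5.4), a distance of √(0.2² + 0.4²) ≈ 0.4.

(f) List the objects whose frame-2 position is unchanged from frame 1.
the brown hexagon, the pink star, the yellow cross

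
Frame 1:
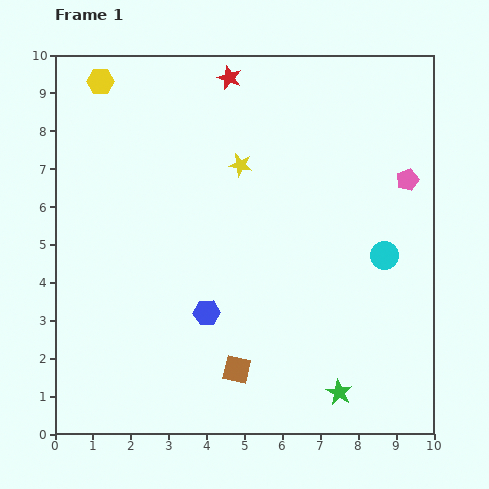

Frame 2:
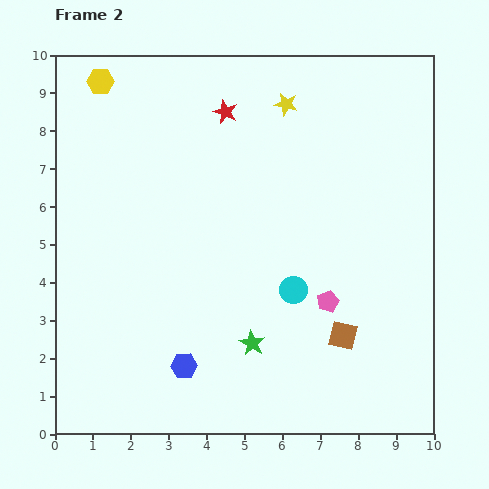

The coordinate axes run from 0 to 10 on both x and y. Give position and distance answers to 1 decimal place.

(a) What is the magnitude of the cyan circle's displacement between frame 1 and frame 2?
2.6

The cyan circle moved from (8.7, 4.7) to (6.3, 3.8), a distance of √(2.4² + 0.9²) ≈ 2.6.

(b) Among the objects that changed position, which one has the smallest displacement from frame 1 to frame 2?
the red star

(moved 0.9)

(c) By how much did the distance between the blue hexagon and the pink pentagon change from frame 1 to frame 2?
-2.2

Distance in frame 1: 6.4. Distance in frame 2: 4.2.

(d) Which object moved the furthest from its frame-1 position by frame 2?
the pink pentagon

(moved 3.8; next 2.9)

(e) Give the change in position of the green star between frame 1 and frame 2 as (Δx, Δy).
(-2.3, 1.3)

The green star was at (7.5, 1.1) in frame 1 and (5.2, 2.4) in frame 2.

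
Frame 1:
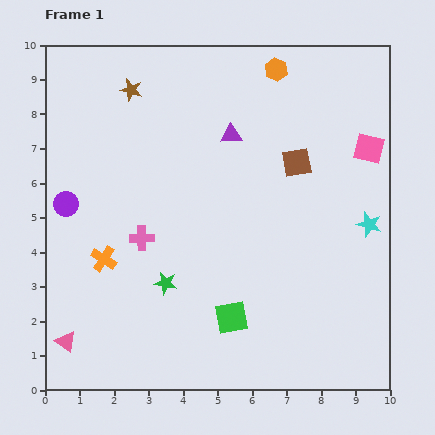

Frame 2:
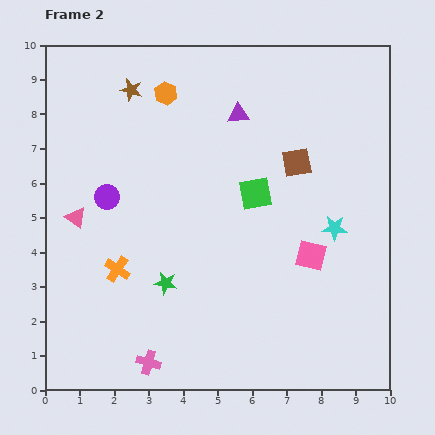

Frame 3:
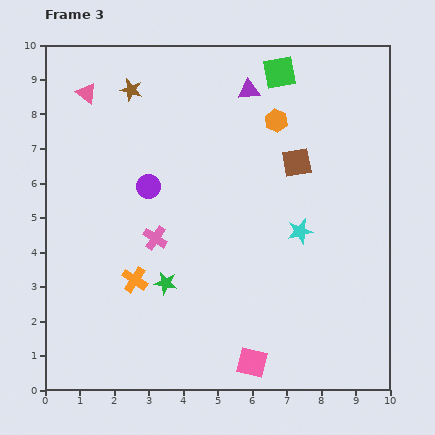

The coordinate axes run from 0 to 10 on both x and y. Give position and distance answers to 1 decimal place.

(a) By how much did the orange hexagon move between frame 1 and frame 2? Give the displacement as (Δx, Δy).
(-3.2, -0.7)

The orange hexagon was at (6.7, 9.3) in frame 1 and (3.5, 8.6) in frame 2.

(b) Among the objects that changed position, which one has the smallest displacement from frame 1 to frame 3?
the pink cross

(moved 0.4)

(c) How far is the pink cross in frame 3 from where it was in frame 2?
3.6

The pink cross moved from (3.0, 0.8) to (3.2, 4.4), a distance of √(0.2² + 3.6²) ≈ 3.6.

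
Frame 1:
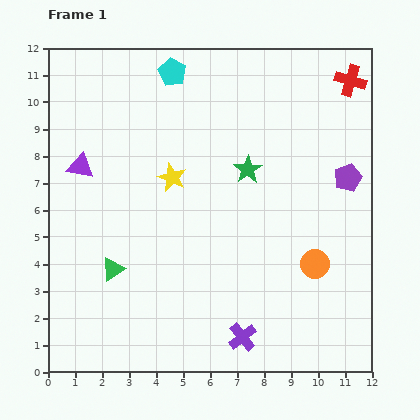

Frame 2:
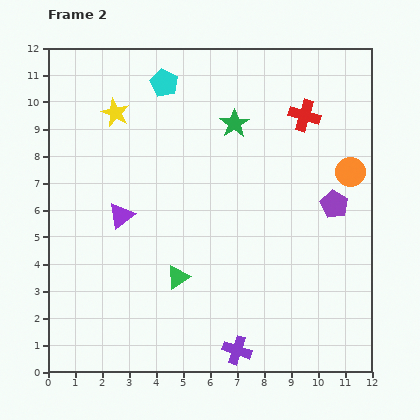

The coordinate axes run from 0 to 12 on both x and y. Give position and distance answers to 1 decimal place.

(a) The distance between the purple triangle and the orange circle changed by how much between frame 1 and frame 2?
-0.8

Distance in frame 1: 9.4. Distance in frame 2: 8.6.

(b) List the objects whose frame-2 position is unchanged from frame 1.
none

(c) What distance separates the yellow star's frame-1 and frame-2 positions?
3.2

The yellow star moved from (4.6, 7.2) to (2.5, 9.6), a distance of √(2.1² + 2.4²) ≈ 3.2.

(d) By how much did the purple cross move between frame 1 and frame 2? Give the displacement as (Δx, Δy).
(-0.2, -0.5)

The purple cross was at (7.2, 1.3) in frame 1 and (7.0, 0.8) in frame 2.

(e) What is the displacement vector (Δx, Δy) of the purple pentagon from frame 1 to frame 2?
(-0.5, -1.0)

The purple pentagon was at (11.1, 7.2) in frame 1 and (10.6, 6.2) in frame 2.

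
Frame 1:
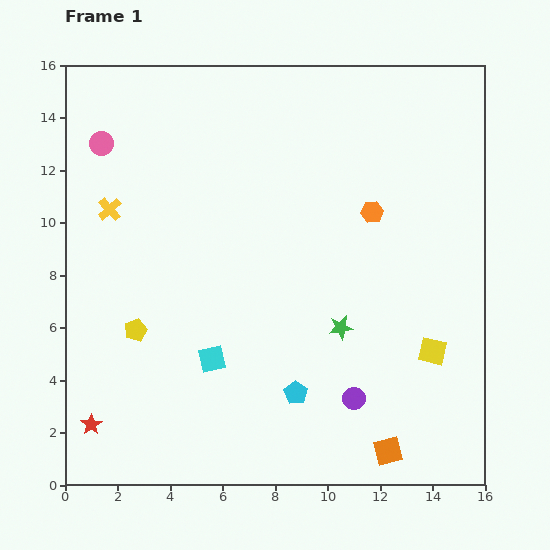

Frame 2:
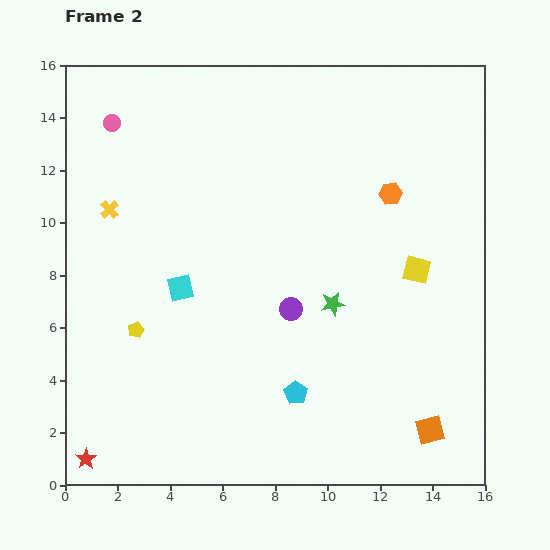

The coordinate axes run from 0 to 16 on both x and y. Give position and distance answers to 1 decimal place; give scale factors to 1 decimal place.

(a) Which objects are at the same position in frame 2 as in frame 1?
the yellow pentagon, the cyan pentagon, the yellow cross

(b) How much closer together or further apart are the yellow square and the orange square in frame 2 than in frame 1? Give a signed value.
+1.9

Distance in frame 1: 4.2. Distance in frame 2: 6.1.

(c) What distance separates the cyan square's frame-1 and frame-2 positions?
3.0

The cyan square moved from (5.6, 4.8) to (4.4, 7.5), a distance of √(1.2² + 2.7²) ≈ 3.0.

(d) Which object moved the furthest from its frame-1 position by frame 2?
the purple circle

(moved 4.2; next 3.2)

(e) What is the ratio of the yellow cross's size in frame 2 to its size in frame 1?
0.8×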